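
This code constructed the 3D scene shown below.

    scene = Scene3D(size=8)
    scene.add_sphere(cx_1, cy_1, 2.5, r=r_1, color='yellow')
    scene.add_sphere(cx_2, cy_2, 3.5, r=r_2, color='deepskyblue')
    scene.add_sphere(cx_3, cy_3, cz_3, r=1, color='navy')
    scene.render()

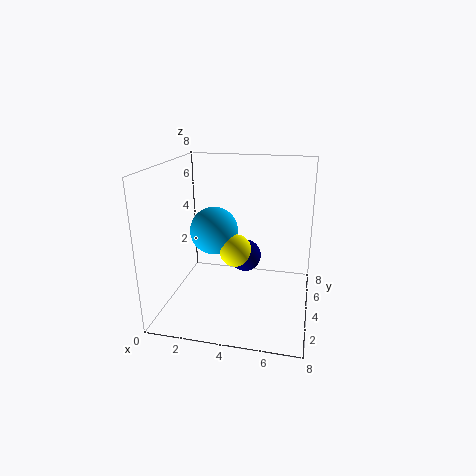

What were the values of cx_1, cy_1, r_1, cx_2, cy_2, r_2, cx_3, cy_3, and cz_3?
cx_1 = 3.5
cy_1 = 5.5
r_1 = 1
cx_2 = 2
cy_2 = 6
r_2 = 1.5
cx_3 = 4
cy_3 = 6
cz_3 = 2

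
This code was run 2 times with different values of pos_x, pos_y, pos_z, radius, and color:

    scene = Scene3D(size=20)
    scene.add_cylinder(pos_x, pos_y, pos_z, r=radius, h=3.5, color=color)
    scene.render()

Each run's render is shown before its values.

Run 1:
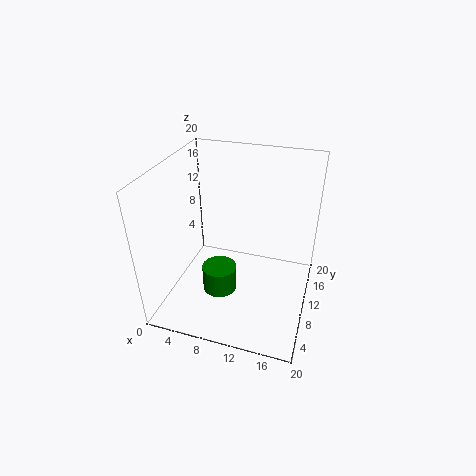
pos_x = 8.75
pos_y = 5.75
pos_z = 4.5
radius = 2.25
color = 'green'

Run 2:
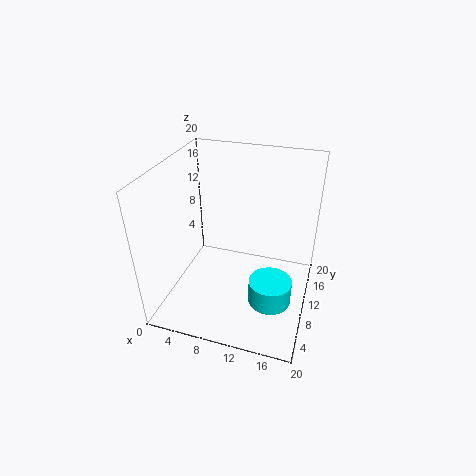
pos_x = 15.25
pos_y = 8.25
pos_z = 1.5
radius = 3
color = 'cyan'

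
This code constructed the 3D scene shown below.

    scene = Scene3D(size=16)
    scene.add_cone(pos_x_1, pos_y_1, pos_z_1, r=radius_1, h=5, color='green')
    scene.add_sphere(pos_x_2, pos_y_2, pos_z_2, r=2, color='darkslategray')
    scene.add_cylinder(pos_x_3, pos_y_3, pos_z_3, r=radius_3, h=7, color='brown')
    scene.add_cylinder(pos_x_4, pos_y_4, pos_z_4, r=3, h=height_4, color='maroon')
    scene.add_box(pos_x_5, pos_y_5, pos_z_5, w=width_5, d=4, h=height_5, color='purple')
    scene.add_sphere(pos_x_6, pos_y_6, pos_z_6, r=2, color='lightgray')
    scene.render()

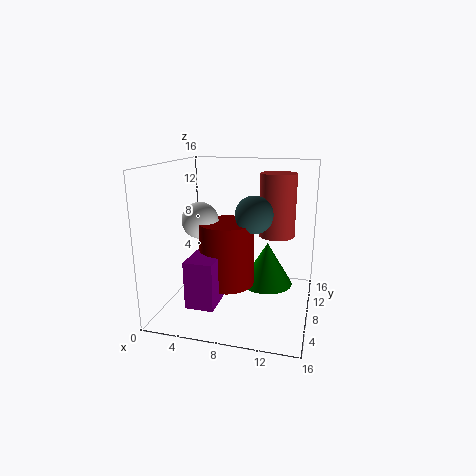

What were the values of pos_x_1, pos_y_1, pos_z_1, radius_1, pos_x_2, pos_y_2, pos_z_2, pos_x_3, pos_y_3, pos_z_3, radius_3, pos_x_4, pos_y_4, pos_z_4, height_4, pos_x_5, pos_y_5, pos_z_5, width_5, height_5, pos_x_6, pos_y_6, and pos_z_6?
pos_x_1 = 11; pos_y_1 = 10; pos_z_1 = 2; radius_1 = 3; pos_x_2 = 10; pos_y_2 = 7; pos_z_2 = 11; pos_x_3 = 12; pos_y_3 = 10; pos_z_3 = 8; radius_3 = 2; pos_x_4 = 7; pos_y_4 = 7; pos_z_4 = 3; height_4 = 7; pos_x_5 = 4; pos_y_5 = 2; pos_z_5 = 2; width_5 = 3; height_5 = 5; pos_x_6 = 4; pos_y_6 = 7; pos_z_6 = 10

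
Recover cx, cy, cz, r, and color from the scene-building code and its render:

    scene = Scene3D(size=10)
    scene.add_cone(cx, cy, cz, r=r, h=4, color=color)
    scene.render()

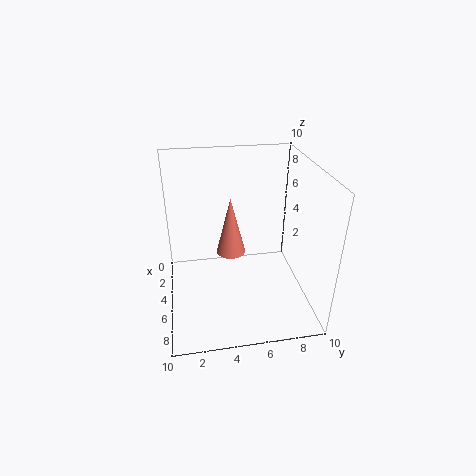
cx = 5, cy = 4.5, cz = 4, r = 1, color = 'salmon'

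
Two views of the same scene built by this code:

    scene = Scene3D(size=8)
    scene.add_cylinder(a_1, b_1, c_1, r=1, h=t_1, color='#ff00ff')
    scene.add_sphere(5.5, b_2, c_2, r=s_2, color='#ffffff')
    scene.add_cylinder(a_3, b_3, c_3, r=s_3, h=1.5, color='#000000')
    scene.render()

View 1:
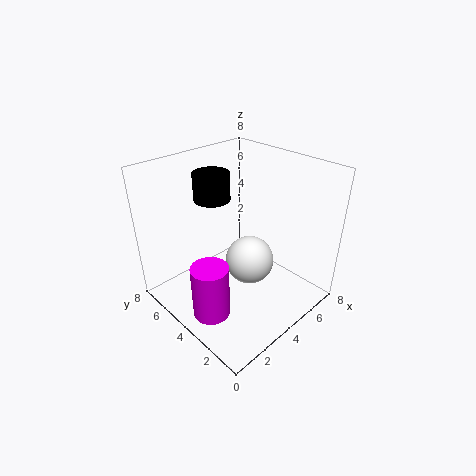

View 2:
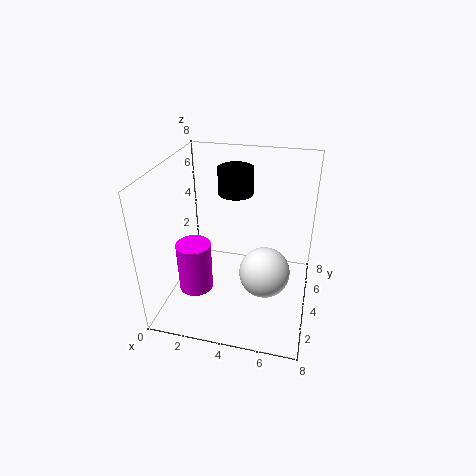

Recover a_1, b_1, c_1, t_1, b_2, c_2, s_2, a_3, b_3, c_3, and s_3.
a_1 = 1.5, b_1 = 3.5, c_1 = 0.5, t_1 = 3, b_2 = 4.5, c_2 = 1.5, s_2 = 1.5, a_3 = 3.5, b_3 = 5.5, c_3 = 6, s_3 = 1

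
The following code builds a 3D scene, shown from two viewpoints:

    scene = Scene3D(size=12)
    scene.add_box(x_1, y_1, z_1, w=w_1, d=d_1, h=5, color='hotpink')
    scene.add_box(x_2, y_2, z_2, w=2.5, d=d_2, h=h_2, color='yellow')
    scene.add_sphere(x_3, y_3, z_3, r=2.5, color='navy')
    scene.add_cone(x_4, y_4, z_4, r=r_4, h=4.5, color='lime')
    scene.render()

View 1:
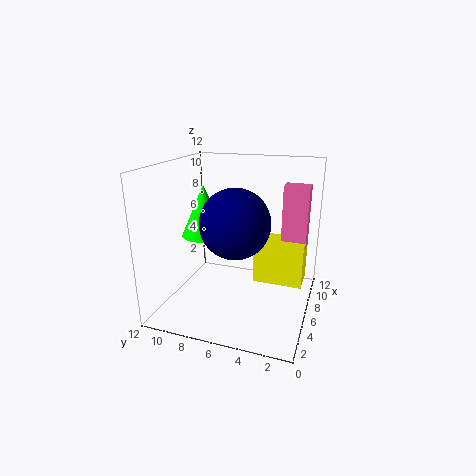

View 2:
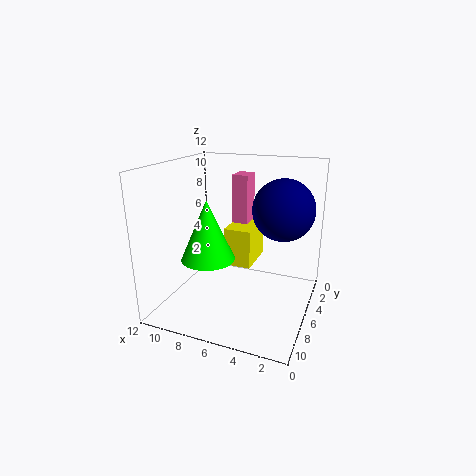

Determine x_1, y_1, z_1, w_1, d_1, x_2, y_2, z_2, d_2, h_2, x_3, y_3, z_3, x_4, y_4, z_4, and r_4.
x_1 = 6.5; y_1 = 0.5; z_1 = 5.5; w_1 = 1.5; d_1 = 2; x_2 = 5.5; y_2 = 0.5; z_2 = 2.5; d_2 = 4; h_2 = 3.5; x_3 = 2.5; y_3 = 5; z_3 = 8.5; x_4 = 7; y_4 = 9.5; z_4 = 5.5; r_4 = 2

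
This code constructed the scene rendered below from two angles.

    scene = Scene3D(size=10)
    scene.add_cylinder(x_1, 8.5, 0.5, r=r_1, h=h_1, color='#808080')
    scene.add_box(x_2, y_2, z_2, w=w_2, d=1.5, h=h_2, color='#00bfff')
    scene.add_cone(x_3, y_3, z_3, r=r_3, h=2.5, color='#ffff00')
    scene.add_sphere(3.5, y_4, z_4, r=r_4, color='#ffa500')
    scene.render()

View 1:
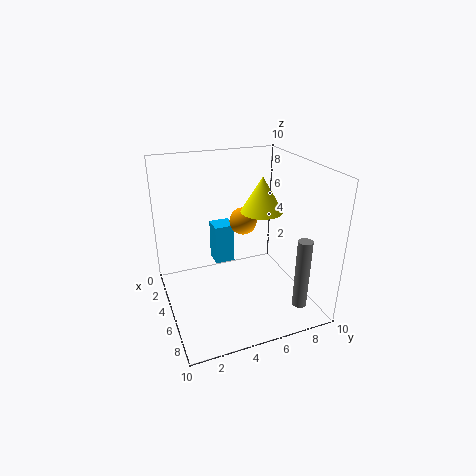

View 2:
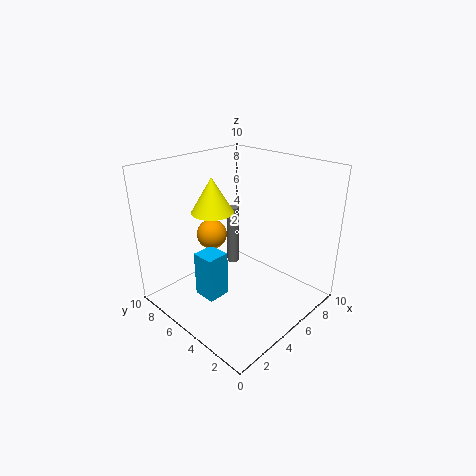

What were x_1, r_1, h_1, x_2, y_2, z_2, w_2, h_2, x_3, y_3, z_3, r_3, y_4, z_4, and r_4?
x_1 = 8, r_1 = 0.5, h_1 = 5, x_2 = 1.5, y_2 = 4, z_2 = 2, w_2 = 1.5, h_2 = 3, x_3 = 4.5, y_3 = 7, z_3 = 6.5, r_3 = 1.5, y_4 = 6, z_4 = 5.5, r_4 = 1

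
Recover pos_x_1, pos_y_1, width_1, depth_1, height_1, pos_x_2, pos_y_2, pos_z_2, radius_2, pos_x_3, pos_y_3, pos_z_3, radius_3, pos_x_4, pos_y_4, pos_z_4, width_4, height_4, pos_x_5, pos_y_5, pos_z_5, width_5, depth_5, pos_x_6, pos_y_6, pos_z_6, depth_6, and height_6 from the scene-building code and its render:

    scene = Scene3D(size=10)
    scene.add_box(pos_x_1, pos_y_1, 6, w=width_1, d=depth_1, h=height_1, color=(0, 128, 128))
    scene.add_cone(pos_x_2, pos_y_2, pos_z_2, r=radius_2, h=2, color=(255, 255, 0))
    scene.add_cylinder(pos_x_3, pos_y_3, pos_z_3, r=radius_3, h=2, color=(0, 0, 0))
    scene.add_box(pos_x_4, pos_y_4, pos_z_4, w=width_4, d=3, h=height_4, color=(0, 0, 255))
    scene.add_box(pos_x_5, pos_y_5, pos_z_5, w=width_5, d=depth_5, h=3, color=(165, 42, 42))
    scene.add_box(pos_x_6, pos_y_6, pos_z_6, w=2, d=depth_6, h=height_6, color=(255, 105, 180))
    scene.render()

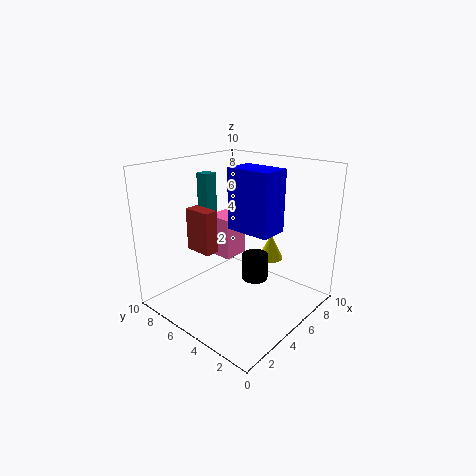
pos_x_1 = 5; pos_y_1 = 8; width_1 = 1; depth_1 = 1; height_1 = 3; pos_x_2 = 9; pos_y_2 = 5; pos_z_2 = 2; radius_2 = 1; pos_x_3 = 7; pos_y_3 = 5; pos_z_3 = 1; radius_3 = 1; pos_x_4 = 4; pos_y_4 = 2; pos_z_4 = 6; width_4 = 2; height_4 = 4; pos_x_5 = 3; pos_y_5 = 6; pos_z_5 = 4; width_5 = 1; depth_5 = 2; pos_x_6 = 5; pos_y_6 = 6; pos_z_6 = 3; depth_6 = 2; height_6 = 3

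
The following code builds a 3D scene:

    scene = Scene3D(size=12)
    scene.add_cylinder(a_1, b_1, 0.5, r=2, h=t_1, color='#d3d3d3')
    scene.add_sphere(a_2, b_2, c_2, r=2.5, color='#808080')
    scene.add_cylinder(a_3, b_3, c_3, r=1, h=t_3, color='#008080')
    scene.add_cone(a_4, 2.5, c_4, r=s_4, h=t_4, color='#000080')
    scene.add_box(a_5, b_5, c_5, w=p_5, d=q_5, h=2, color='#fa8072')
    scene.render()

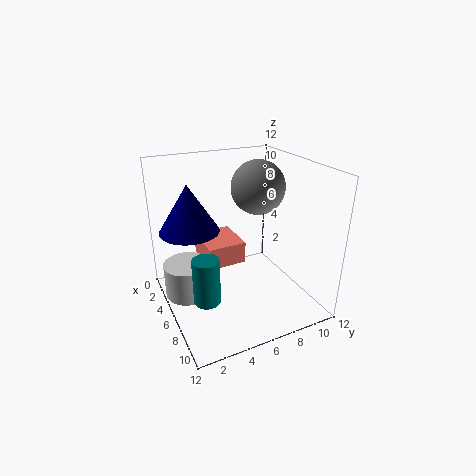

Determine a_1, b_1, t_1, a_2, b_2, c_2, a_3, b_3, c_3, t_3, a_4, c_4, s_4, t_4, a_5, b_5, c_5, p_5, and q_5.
a_1 = 4; b_1 = 2; t_1 = 3; a_2 = 3; b_2 = 9.5; c_2 = 9; a_3 = 9; b_3 = 2; c_3 = 3; t_3 = 3.5; a_4 = 4; c_4 = 6.5; s_4 = 2.5; t_4 = 4; a_5 = 0.5; b_5 = 4; c_5 = 2.5; p_5 = 4; q_5 = 3.5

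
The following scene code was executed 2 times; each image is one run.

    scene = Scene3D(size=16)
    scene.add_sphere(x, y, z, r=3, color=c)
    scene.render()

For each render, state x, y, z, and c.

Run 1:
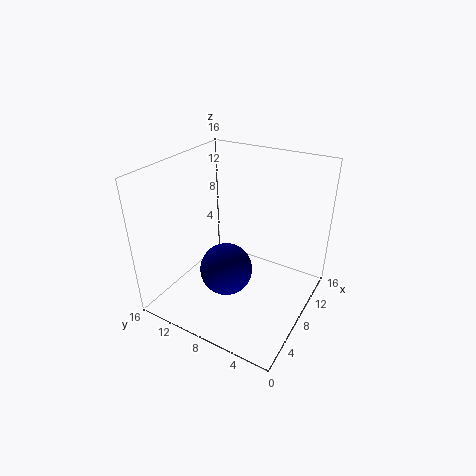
x = 7; y = 9; z = 4; c = 'navy'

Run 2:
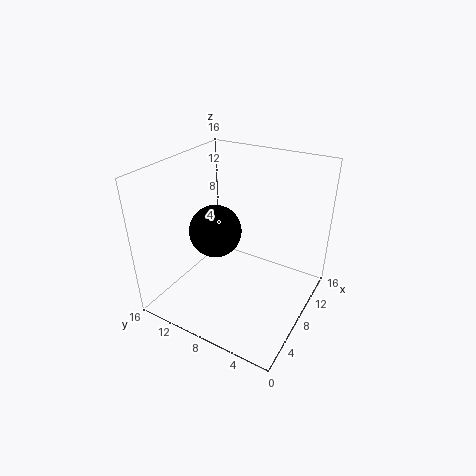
x = 8; y = 11; z = 8; c = 'black'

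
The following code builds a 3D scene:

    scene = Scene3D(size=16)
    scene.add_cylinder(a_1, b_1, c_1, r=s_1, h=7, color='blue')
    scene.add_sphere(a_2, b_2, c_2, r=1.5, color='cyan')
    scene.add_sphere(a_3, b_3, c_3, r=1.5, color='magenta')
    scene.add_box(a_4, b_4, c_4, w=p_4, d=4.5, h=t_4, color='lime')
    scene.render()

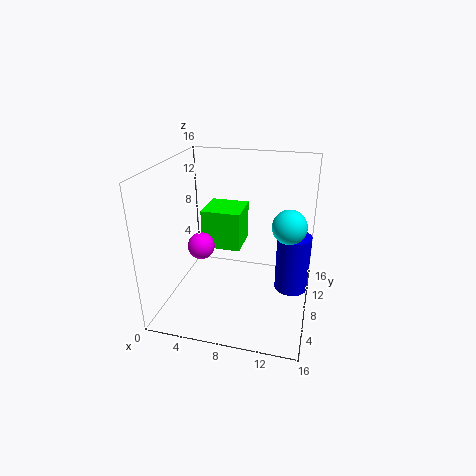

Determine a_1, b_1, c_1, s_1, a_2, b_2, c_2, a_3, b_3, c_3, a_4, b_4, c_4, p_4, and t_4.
a_1 = 14
b_1 = 11
c_1 = 0.5
s_1 = 2
a_2 = 14
b_2 = 2.5
c_2 = 12.5
a_3 = 4
b_3 = 7
c_3 = 7
a_4 = 3.5
b_4 = 8.5
c_4 = 6
p_4 = 4.5
t_4 = 4.5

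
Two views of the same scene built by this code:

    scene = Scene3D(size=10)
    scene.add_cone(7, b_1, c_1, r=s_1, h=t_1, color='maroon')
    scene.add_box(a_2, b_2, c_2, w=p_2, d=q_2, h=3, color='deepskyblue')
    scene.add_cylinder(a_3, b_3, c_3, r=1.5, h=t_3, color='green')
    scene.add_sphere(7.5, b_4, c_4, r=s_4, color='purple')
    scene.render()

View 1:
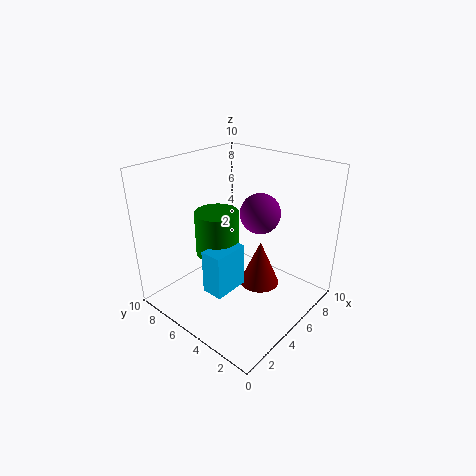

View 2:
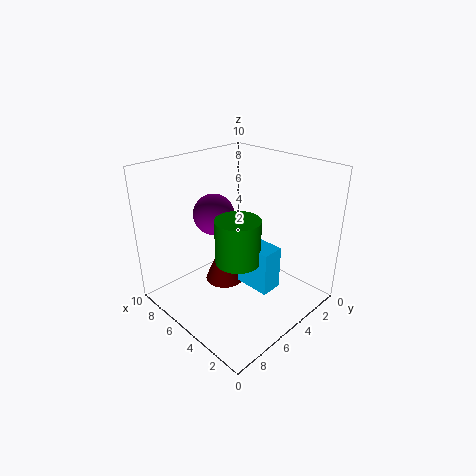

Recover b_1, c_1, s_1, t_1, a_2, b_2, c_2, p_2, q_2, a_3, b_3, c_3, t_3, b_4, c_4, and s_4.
b_1 = 4.5; c_1 = 0.5; s_1 = 1.5; t_1 = 3.5; a_2 = 2; b_2 = 4; c_2 = 2; p_2 = 2.5; q_2 = 1.5; a_3 = 4; b_3 = 6; c_3 = 4; t_3 = 3; b_4 = 5; c_4 = 6; s_4 = 1.5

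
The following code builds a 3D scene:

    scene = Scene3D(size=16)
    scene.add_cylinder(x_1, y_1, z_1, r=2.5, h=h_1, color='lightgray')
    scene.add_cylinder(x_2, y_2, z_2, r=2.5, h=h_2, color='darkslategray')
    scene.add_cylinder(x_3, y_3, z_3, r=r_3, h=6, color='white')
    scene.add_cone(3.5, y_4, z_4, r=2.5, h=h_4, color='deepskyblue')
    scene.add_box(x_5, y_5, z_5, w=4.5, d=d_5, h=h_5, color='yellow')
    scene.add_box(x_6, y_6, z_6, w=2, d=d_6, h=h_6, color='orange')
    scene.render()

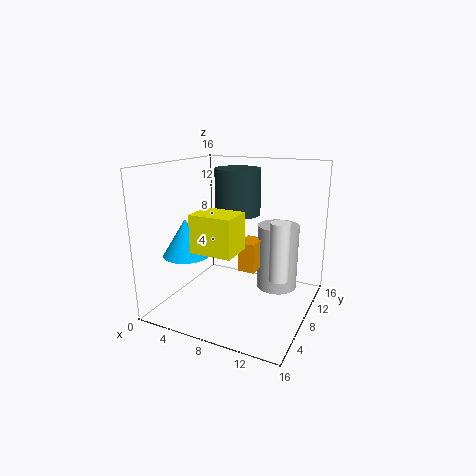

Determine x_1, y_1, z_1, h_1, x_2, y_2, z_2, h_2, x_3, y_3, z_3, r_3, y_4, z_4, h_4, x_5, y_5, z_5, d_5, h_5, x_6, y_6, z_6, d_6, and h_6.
x_1 = 11; y_1 = 13; z_1 = 0.5; h_1 = 8; x_2 = 7.5; y_2 = 9; z_2 = 10.5; h_2 = 5; x_3 = 13.5; y_3 = 6; z_3 = 5; r_3 = 1; y_4 = 4.5; z_4 = 6.5; h_4 = 4; x_5 = 5; y_5 = 3; z_5 = 7.5; d_5 = 3.5; h_5 = 4; x_6 = 7.5; y_6 = 9; z_6 = 3.5; d_6 = 3; h_6 = 3.5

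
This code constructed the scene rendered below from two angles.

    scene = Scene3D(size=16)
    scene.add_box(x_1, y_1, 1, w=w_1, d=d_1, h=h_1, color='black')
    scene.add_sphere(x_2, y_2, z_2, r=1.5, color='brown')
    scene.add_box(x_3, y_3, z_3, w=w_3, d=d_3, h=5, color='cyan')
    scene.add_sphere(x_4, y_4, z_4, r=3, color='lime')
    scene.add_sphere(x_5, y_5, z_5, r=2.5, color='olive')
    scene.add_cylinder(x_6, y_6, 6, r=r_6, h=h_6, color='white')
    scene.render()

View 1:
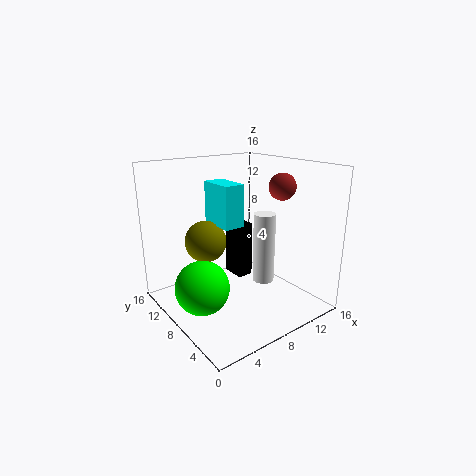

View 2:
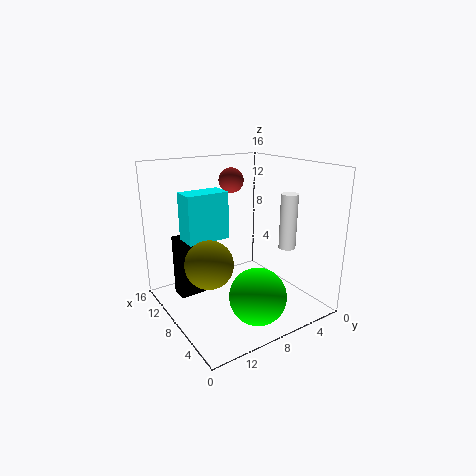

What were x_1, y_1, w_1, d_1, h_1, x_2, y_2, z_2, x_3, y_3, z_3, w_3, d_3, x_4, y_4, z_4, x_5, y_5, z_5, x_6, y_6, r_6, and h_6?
x_1 = 10.5
y_1 = 11
w_1 = 2
d_1 = 3
h_1 = 7
x_2 = 12.5
y_2 = 6
z_2 = 13.5
x_3 = 7.5
y_3 = 9.5
z_3 = 8.5
w_3 = 2.5
d_3 = 4.5
x_4 = 3.5
y_4 = 8.5
z_4 = 3
x_5 = 6.5
y_5 = 12.5
z_5 = 6.5
x_6 = 6.5
y_6 = 2
r_6 = 1
h_6 = 6.5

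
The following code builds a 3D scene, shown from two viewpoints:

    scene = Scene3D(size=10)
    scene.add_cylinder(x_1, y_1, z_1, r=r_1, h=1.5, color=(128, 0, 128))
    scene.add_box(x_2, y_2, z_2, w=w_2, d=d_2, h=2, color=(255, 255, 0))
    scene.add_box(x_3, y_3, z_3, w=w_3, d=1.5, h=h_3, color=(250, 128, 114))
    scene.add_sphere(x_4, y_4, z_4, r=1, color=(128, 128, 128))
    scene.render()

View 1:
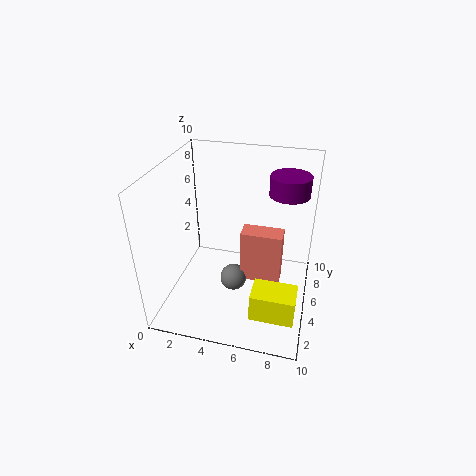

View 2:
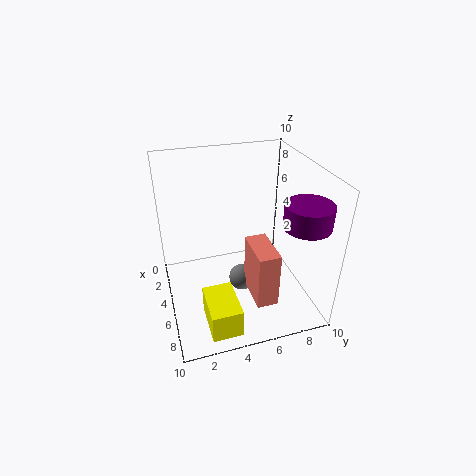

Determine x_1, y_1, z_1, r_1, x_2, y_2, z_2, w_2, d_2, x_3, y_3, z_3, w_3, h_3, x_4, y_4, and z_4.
x_1 = 8
y_1 = 8.5
z_1 = 7
r_1 = 1.5
x_2 = 6.5
y_2 = 2
z_2 = 0.5
w_2 = 3
d_2 = 2
x_3 = 5
y_3 = 5.5
z_3 = 1
w_3 = 3
h_3 = 4
x_4 = 4.5
y_4 = 5.5
z_4 = 1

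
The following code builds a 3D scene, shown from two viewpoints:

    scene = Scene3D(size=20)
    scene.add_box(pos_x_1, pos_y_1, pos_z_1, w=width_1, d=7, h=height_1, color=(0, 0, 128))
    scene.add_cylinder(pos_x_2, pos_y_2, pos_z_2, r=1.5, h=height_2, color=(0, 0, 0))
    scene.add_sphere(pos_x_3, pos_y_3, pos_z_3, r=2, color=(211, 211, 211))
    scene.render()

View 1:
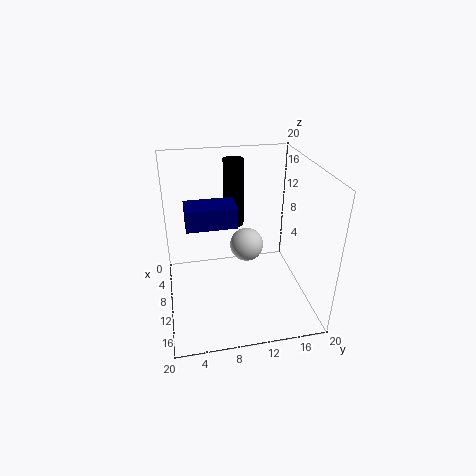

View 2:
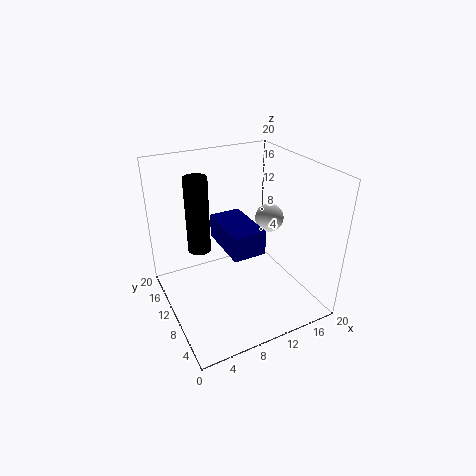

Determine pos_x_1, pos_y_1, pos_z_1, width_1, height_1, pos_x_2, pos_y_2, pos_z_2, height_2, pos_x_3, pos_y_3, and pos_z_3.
pos_x_1 = 6
pos_y_1 = 3
pos_z_1 = 11.5
width_1 = 4
height_1 = 3
pos_x_2 = 4.5
pos_y_2 = 10.5
pos_z_2 = 9.5
height_2 = 10
pos_x_3 = 15
pos_y_3 = 10
pos_z_3 = 12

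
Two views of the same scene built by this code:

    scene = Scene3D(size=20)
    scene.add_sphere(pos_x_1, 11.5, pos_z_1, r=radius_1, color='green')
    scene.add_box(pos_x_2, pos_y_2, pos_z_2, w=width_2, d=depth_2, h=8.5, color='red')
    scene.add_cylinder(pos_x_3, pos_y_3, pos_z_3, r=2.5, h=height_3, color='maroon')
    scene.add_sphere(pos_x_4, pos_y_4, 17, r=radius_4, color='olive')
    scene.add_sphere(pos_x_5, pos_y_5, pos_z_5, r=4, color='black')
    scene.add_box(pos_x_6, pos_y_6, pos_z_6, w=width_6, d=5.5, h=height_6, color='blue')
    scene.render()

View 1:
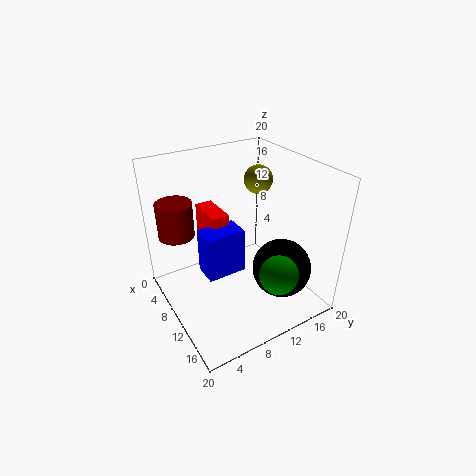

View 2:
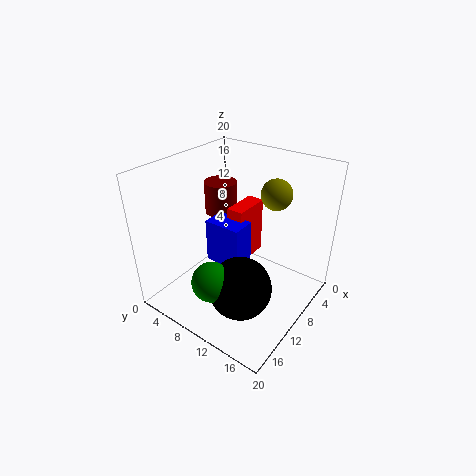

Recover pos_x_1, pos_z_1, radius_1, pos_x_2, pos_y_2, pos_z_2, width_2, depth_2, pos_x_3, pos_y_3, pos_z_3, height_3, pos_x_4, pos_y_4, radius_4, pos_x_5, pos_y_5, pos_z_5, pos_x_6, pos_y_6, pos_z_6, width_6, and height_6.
pos_x_1 = 17.5
pos_z_1 = 8
radius_1 = 2.5
pos_x_2 = 3
pos_y_2 = 7
pos_z_2 = 4.5
width_2 = 5.5
depth_2 = 2.5
pos_x_3 = 5
pos_y_3 = 3
pos_z_3 = 10
height_3 = 5
pos_x_4 = 8
pos_y_4 = 14.5
radius_4 = 2
pos_x_5 = 15
pos_y_5 = 14
pos_z_5 = 6.5
pos_x_6 = 7.5
pos_y_6 = 5
pos_z_6 = 5
width_6 = 3.5
height_6 = 6.5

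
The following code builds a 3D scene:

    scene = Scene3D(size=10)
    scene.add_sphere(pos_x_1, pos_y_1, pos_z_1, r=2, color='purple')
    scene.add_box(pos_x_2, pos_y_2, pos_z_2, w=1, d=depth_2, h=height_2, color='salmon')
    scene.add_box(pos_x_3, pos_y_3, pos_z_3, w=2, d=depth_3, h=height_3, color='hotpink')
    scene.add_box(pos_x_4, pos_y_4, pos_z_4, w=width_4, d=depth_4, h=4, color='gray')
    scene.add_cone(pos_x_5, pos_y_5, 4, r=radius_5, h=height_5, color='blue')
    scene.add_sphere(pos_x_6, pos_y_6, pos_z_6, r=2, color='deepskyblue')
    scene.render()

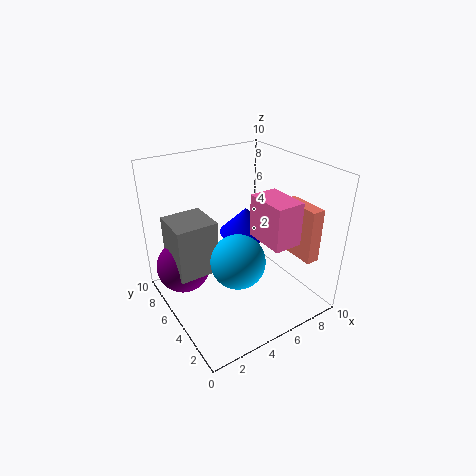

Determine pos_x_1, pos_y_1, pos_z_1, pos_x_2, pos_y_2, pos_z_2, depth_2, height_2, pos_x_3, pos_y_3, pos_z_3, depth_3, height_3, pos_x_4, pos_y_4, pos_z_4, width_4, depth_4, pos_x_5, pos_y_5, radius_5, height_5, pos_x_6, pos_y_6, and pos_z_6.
pos_x_1 = 2
pos_y_1 = 8
pos_z_1 = 2
pos_x_2 = 9
pos_y_2 = 2
pos_z_2 = 3
depth_2 = 3
height_2 = 4
pos_x_3 = 6
pos_y_3 = 2
pos_z_3 = 5
depth_3 = 3
height_3 = 3
pos_x_4 = 1
pos_y_4 = 6
pos_z_4 = 2
width_4 = 3
depth_4 = 3
pos_x_5 = 7
pos_y_5 = 7
radius_5 = 2
height_5 = 2
pos_x_6 = 5
pos_y_6 = 5
pos_z_6 = 3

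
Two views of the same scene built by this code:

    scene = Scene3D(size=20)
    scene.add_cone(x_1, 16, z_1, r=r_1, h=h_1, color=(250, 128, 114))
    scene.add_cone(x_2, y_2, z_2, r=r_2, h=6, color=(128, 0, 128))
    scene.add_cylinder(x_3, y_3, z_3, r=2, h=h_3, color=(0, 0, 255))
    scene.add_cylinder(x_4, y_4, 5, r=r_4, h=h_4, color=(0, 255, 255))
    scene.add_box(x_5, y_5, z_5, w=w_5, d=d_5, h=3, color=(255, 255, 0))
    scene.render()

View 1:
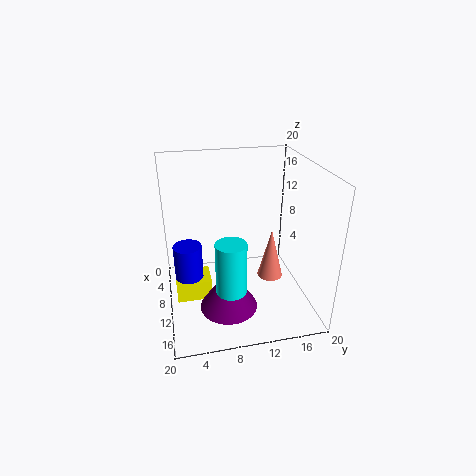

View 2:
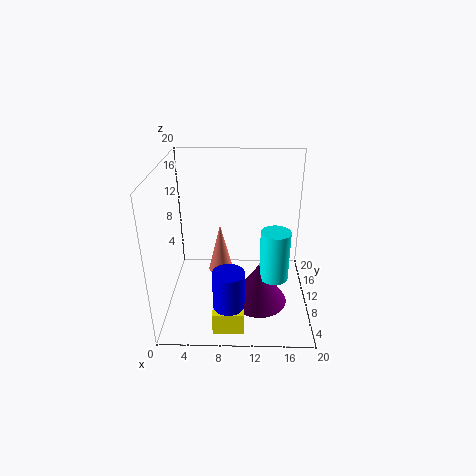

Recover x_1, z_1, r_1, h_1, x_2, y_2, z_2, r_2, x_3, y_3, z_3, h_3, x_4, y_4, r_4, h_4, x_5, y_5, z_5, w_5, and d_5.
x_1 = 7, z_1 = 1, r_1 = 2, h_1 = 8, x_2 = 13, y_2 = 8, z_2 = 1, r_2 = 4, x_3 = 9, y_3 = 3, z_3 = 1, h_3 = 8, x_4 = 15, y_4 = 8, r_4 = 2, h_4 = 7, x_5 = 7, y_5 = 1, z_5 = 1, w_5 = 4, d_5 = 5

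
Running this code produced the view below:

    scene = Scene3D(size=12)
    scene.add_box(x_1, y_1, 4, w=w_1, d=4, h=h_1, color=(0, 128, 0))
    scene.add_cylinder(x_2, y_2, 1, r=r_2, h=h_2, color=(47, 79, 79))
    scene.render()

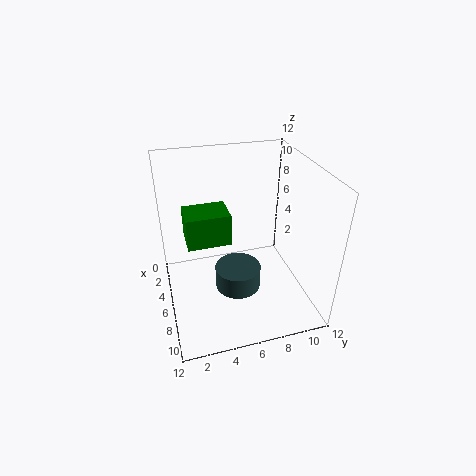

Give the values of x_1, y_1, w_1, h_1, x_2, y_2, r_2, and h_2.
x_1 = 1
y_1 = 2
w_1 = 3
h_1 = 3
x_2 = 6
y_2 = 6
r_2 = 2
h_2 = 2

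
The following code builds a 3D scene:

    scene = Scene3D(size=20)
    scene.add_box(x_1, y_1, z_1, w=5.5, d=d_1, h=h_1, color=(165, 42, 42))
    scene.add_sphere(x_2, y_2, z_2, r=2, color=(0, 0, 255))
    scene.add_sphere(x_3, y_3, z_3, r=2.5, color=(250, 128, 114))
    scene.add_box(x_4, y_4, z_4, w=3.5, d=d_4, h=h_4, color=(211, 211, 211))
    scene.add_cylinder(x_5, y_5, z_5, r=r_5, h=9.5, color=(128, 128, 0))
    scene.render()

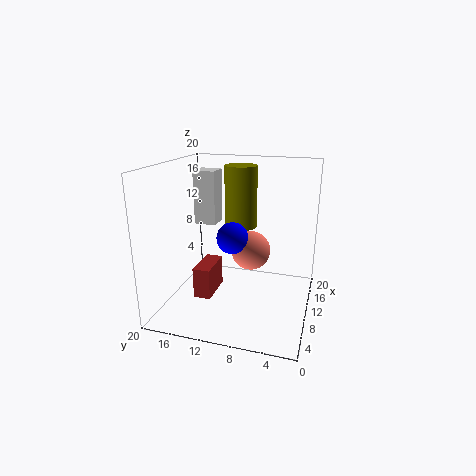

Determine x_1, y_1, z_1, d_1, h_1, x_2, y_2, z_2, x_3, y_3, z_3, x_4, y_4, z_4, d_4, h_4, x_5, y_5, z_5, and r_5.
x_1 = 7.5
y_1 = 13.5
z_1 = 1
d_1 = 2.5
h_1 = 4.5
x_2 = 6
y_2 = 9.5
z_2 = 11.5
x_3 = 7.5
y_3 = 7.5
z_3 = 9.5
x_4 = 15.5
y_4 = 15.5
z_4 = 9.5
d_4 = 3.5
h_4 = 8.5
x_5 = 16.5
y_5 = 11.5
z_5 = 9.5
r_5 = 2.5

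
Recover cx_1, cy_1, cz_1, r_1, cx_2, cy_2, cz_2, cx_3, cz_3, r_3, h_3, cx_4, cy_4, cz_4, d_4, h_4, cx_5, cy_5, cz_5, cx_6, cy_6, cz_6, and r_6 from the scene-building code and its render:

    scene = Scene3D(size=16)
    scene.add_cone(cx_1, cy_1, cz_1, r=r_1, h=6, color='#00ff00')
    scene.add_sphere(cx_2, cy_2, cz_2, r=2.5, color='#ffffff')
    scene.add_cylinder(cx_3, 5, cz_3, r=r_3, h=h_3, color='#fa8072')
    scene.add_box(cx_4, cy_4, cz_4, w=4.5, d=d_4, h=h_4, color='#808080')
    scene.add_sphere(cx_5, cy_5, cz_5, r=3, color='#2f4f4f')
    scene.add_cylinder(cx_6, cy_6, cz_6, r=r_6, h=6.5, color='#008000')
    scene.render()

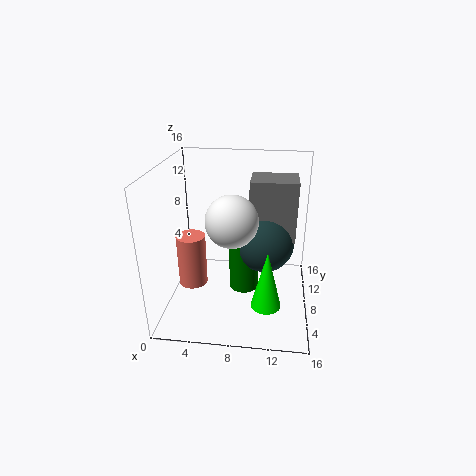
cx_1 = 11.5
cy_1 = 2.5
cz_1 = 3.5
r_1 = 1.5
cx_2 = 8
cy_2 = 3.5
cz_2 = 12
cx_3 = 3.5
cz_3 = 4
r_3 = 1.5
h_3 = 5.5
cx_4 = 9.5
cy_4 = 4.5
cz_4 = 9.5
d_4 = 3.5
h_4 = 6
cx_5 = 11
cy_5 = 5.5
cz_5 = 9
cx_6 = 9
cy_6 = 5
cz_6 = 4
r_6 = 1.5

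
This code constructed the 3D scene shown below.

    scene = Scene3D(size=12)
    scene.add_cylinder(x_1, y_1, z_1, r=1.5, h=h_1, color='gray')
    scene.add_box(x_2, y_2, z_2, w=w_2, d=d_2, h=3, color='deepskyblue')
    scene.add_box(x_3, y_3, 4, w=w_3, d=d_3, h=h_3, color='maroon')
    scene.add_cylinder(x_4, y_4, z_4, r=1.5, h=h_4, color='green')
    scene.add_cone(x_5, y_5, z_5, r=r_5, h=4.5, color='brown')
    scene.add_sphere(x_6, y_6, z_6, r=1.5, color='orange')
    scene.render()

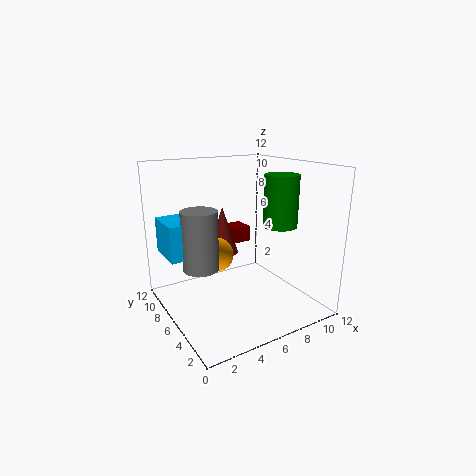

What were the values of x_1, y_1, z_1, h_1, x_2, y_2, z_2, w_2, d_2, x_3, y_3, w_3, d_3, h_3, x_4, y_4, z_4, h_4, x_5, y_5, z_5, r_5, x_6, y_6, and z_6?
x_1 = 3
y_1 = 7
z_1 = 3.5
h_1 = 5
x_2 = 0.5
y_2 = 7
z_2 = 4.5
w_2 = 2.5
d_2 = 3.5
x_3 = 7.5
y_3 = 9.5
w_3 = 2
d_3 = 2
h_3 = 1.5
x_4 = 10
y_4 = 5.5
z_4 = 6.5
h_4 = 4.5
x_5 = 7
y_5 = 10.5
z_5 = 3
r_5 = 1.5
x_6 = 5
y_6 = 8
z_6 = 4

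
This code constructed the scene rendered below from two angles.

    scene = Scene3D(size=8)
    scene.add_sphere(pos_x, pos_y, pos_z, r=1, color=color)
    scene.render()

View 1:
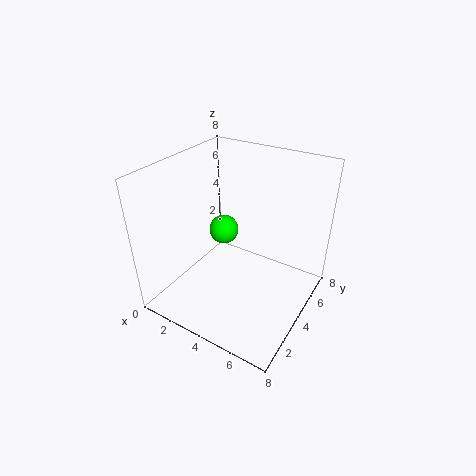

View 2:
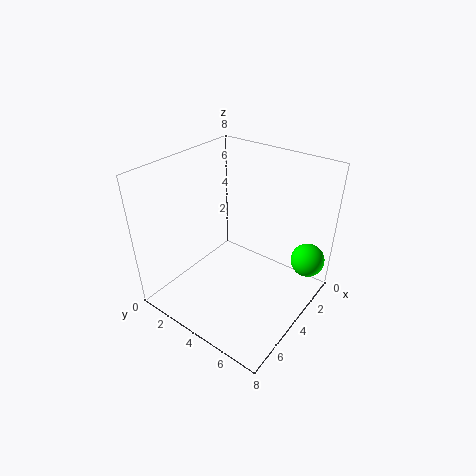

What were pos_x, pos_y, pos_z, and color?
pos_x = 1, pos_y = 7, pos_z = 2, color = 'lime'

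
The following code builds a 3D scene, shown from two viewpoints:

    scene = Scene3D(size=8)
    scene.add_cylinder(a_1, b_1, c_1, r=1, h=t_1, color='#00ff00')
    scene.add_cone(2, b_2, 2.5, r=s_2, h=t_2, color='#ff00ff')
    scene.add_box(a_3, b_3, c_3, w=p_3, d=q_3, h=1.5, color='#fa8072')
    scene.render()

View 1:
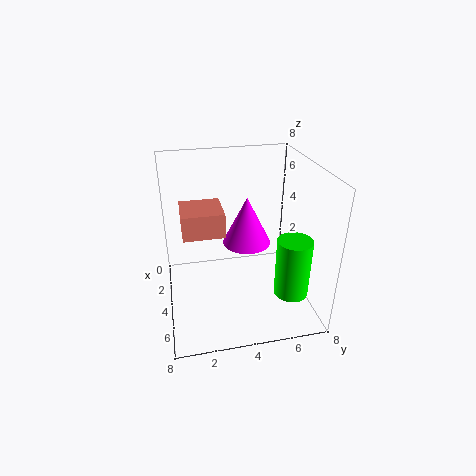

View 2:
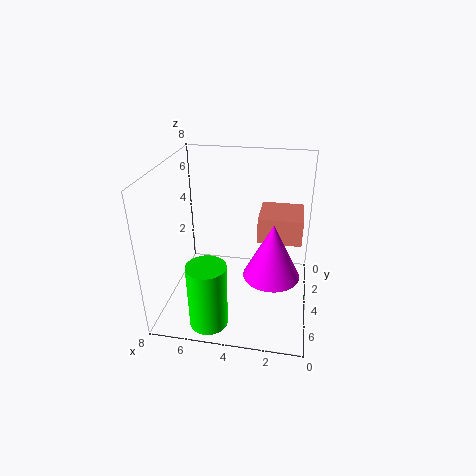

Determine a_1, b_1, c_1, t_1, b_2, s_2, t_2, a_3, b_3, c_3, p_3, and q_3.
a_1 = 5, b_1 = 7, c_1 = 0.5, t_1 = 3.5, b_2 = 5, s_2 = 1.5, t_2 = 3, a_3 = 0.5, b_3 = 1, c_3 = 3.5, p_3 = 2.5, q_3 = 2.5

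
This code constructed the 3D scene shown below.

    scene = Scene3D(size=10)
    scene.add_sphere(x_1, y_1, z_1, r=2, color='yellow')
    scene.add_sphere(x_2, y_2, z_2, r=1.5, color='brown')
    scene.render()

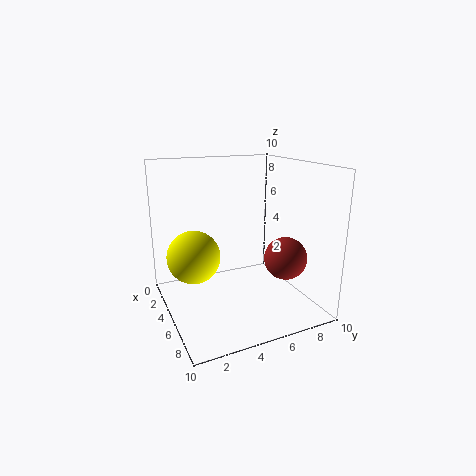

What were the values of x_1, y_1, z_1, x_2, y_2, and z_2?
x_1 = 2.5; y_1 = 2.5; z_1 = 3; x_2 = 6.5; y_2 = 8; z_2 = 3.5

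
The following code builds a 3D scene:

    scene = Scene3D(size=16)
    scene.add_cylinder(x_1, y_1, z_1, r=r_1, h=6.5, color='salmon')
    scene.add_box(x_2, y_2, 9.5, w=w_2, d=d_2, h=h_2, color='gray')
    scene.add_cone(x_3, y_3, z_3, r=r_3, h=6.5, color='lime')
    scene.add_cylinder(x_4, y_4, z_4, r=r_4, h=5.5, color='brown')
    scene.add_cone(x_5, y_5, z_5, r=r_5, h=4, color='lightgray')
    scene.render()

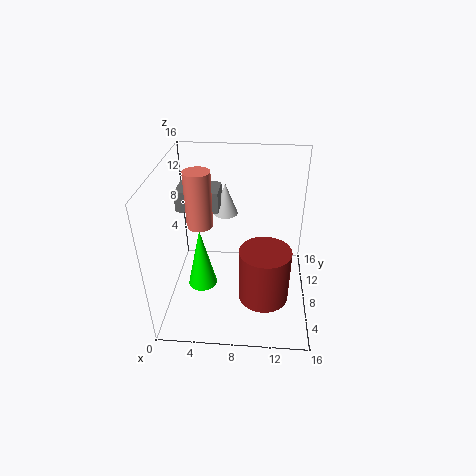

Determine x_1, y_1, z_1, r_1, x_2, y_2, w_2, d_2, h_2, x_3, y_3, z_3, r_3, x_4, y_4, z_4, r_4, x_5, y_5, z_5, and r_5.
x_1 = 3.5; y_1 = 9.5; z_1 = 8.5; r_1 = 1.5; x_2 = 0.5; y_2 = 10.5; w_2 = 5; d_2 = 3.5; h_2 = 2.5; x_3 = 4.5; y_3 = 4.5; z_3 = 4.5; r_3 = 1.5; x_4 = 11; y_4 = 3; z_4 = 4.5; r_4 = 2.5; x_5 = 6; y_5 = 13.5; z_5 = 8; r_5 = 1.5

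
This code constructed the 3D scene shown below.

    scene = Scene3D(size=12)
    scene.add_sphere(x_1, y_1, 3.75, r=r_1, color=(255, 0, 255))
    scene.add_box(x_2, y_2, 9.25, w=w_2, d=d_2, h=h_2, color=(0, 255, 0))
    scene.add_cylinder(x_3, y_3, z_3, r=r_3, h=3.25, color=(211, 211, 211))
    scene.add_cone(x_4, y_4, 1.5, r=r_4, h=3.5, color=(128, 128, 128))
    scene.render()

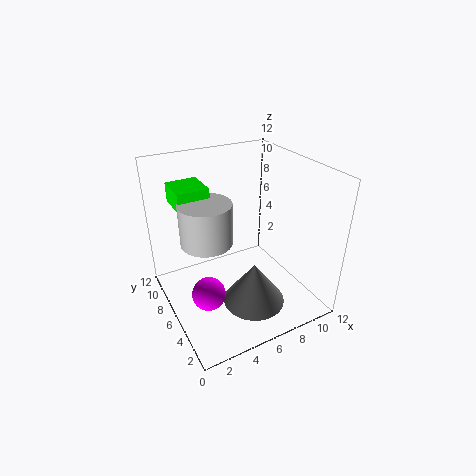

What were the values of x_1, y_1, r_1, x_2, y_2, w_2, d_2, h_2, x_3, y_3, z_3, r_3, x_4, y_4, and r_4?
x_1 = 2; y_1 = 3.25; r_1 = 1.25; x_2 = 1.25; y_2 = 6.25; w_2 = 2.5; d_2 = 2.75; h_2 = 1.5; x_3 = 3; y_3 = 5.5; z_3 = 6.75; r_3 = 2; x_4 = 6; y_4 = 3.25; r_4 = 2.5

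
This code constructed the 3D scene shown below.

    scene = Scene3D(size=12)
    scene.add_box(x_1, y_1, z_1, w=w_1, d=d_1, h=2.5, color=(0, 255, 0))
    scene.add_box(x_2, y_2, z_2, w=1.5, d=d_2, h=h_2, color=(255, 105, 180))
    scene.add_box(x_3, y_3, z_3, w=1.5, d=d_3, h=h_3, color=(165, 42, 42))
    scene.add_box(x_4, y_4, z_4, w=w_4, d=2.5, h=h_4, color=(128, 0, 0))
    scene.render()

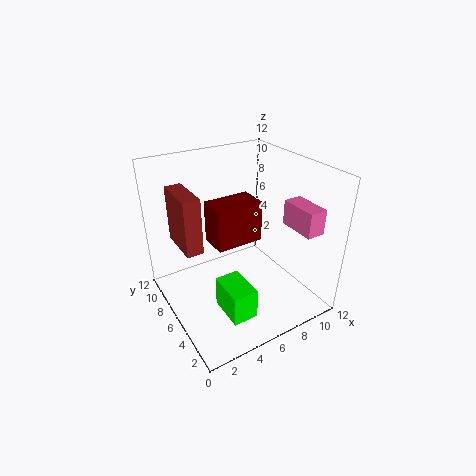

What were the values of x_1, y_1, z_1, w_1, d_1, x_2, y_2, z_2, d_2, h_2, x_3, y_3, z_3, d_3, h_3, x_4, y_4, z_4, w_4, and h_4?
x_1 = 3
y_1 = 1.5
z_1 = 1.5
w_1 = 2
d_1 = 3
x_2 = 9
y_2 = 1
z_2 = 7.5
d_2 = 3
h_2 = 2
x_3 = 2
y_3 = 7.5
z_3 = 4.5
d_3 = 4
h_3 = 5
x_4 = 4
y_4 = 5.5
z_4 = 5.5
w_4 = 4
h_4 = 3.5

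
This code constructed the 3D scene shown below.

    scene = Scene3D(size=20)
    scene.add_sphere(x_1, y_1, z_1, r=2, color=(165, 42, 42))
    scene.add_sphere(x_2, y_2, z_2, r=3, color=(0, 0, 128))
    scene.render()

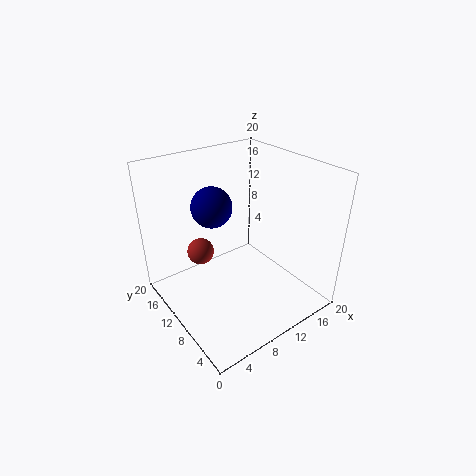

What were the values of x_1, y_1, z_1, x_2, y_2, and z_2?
x_1 = 7
y_1 = 15.5
z_1 = 6
x_2 = 9
y_2 = 15
z_2 = 13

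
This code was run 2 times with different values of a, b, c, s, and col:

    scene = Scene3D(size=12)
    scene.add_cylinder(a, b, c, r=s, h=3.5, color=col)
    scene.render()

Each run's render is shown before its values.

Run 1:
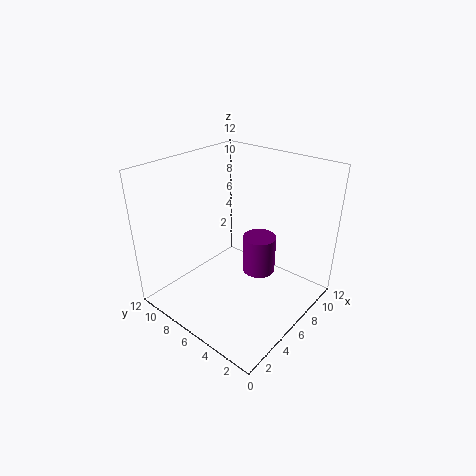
a = 8.75; b = 5.75; c = 1.5; s = 1.5; col = 'purple'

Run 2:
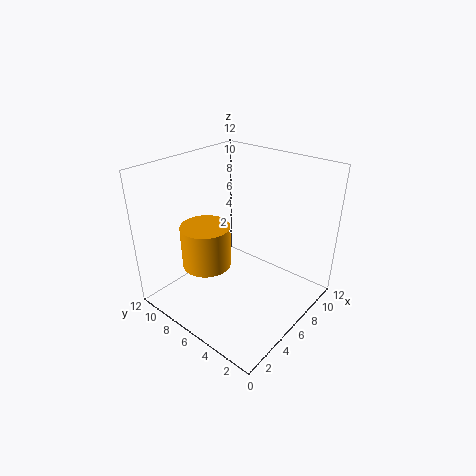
a = 3.75; b = 7.5; c = 4; s = 2; col = 'orange'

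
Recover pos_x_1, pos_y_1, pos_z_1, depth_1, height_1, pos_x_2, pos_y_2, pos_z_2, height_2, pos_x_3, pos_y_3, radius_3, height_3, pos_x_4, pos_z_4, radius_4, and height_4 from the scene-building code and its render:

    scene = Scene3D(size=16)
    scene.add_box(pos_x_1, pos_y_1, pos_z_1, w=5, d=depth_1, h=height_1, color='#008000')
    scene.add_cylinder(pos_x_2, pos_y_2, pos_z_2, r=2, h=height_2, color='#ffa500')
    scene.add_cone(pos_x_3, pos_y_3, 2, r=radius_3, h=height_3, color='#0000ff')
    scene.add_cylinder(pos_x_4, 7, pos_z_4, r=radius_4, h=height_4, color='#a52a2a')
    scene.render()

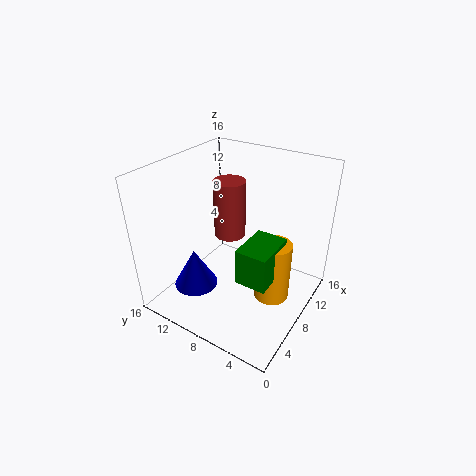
pos_x_1 = 5; pos_y_1 = 3; pos_z_1 = 4.5; depth_1 = 3.5; height_1 = 4; pos_x_2 = 9; pos_y_2 = 4; pos_z_2 = 1; height_2 = 7; pos_x_3 = 5; pos_y_3 = 12; radius_3 = 2.5; height_3 = 4.5; pos_x_4 = 5; pos_z_4 = 10.5; radius_4 = 1.5; height_4 = 5.5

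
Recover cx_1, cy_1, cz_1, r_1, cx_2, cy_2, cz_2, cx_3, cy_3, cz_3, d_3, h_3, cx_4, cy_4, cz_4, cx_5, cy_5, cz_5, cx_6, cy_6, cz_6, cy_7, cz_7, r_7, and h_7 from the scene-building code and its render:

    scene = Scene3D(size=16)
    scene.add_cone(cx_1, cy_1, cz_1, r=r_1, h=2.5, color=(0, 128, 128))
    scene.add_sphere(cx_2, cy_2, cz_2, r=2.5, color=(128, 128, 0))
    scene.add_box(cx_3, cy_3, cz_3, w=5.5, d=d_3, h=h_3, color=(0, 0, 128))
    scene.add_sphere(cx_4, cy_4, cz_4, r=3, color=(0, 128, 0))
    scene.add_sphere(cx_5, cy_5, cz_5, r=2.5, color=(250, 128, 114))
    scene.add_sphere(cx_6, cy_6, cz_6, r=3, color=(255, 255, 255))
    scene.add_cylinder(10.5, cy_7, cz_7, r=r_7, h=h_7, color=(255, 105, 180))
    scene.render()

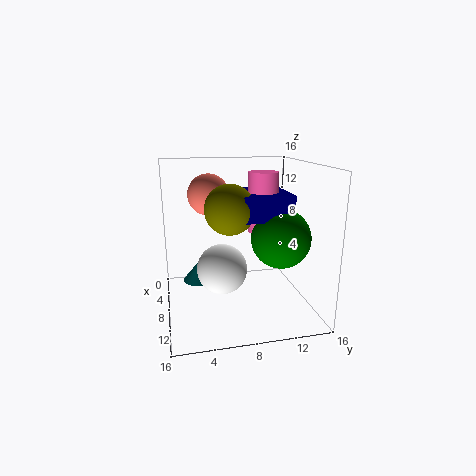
cx_1 = 3; cy_1 = 4; cz_1 = 1; r_1 = 2; cx_2 = 11; cy_2 = 6.5; cz_2 = 12; cx_3 = 7.5; cy_3 = 7.5; cz_3 = 11; d_3 = 5; h_3 = 2.5; cx_4 = 12; cy_4 = 11.5; cz_4 = 9; cx_5 = 3; cy_5 = 5.5; cz_5 = 12; cx_6 = 6; cy_6 = 6.5; cz_6 = 3.5; cy_7 = 10; cz_7 = 9.5; r_7 = 1.5; h_7 = 6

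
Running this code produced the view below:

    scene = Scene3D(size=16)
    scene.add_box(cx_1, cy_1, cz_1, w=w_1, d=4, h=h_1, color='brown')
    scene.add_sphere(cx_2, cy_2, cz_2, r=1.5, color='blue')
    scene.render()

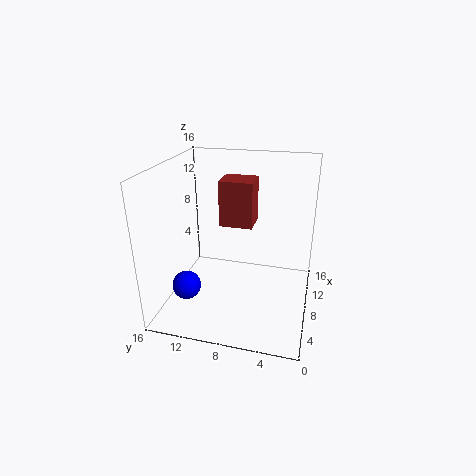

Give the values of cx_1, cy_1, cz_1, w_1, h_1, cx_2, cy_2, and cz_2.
cx_1 = 10.5; cy_1 = 7; cz_1 = 8; w_1 = 3.5; h_1 = 5.5; cx_2 = 3.5; cy_2 = 12.5; cz_2 = 4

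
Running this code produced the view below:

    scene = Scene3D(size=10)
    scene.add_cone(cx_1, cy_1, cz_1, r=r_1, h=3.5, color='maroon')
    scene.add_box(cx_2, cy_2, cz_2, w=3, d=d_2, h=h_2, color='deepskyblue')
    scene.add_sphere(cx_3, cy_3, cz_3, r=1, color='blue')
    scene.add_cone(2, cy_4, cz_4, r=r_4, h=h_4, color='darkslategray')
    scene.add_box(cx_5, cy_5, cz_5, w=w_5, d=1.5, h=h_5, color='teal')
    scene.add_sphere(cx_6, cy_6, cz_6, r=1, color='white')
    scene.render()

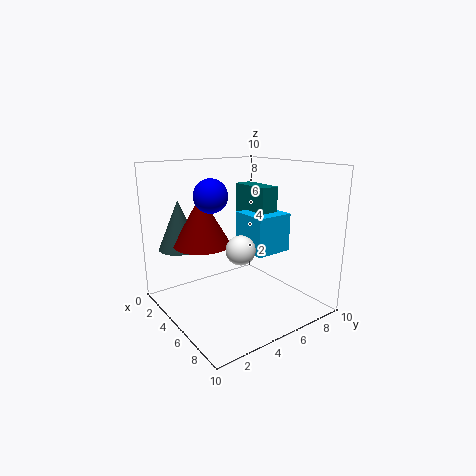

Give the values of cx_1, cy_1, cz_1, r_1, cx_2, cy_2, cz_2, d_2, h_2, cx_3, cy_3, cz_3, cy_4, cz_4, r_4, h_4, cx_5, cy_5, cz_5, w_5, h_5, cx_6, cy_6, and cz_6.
cx_1 = 3.5, cy_1 = 3, cz_1 = 4.5, r_1 = 2, cx_2 = 2, cy_2 = 7, cz_2 = 3, d_2 = 3, h_2 = 3, cx_3 = 6.5, cy_3 = 2, cz_3 = 8.5, cy_4 = 2, cz_4 = 4, r_4 = 1.5, h_4 = 3.5, cx_5 = 0.5, cy_5 = 8, cz_5 = 4, w_5 = 3.5, h_5 = 4, cx_6 = 6, cy_6 = 4.5, cz_6 = 4.5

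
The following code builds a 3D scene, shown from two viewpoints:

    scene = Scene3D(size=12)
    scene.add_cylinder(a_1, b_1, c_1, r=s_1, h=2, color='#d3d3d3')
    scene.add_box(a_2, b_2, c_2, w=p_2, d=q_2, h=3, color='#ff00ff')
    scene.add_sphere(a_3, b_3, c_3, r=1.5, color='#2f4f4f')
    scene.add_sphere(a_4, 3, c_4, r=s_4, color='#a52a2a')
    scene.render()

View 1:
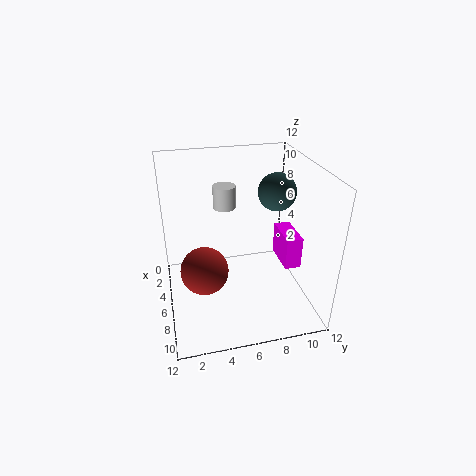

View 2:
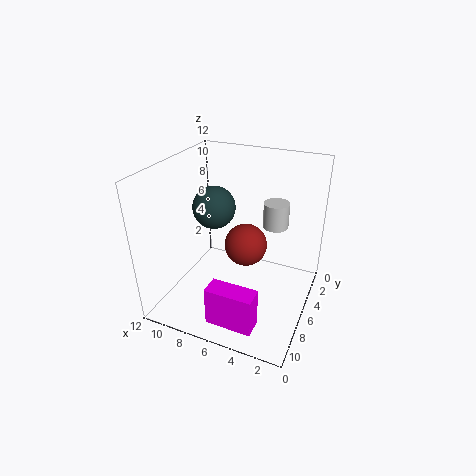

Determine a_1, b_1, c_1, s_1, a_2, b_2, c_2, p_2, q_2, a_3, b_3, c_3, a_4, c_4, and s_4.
a_1 = 3, b_1 = 5.5, c_1 = 7.5, s_1 = 1, a_2 = 2.5, b_2 = 10.5, c_2 = 2, p_2 = 3.5, q_2 = 1.5, a_3 = 6.5, b_3 = 9, c_3 = 10, a_4 = 6.5, c_4 = 3.5, s_4 = 2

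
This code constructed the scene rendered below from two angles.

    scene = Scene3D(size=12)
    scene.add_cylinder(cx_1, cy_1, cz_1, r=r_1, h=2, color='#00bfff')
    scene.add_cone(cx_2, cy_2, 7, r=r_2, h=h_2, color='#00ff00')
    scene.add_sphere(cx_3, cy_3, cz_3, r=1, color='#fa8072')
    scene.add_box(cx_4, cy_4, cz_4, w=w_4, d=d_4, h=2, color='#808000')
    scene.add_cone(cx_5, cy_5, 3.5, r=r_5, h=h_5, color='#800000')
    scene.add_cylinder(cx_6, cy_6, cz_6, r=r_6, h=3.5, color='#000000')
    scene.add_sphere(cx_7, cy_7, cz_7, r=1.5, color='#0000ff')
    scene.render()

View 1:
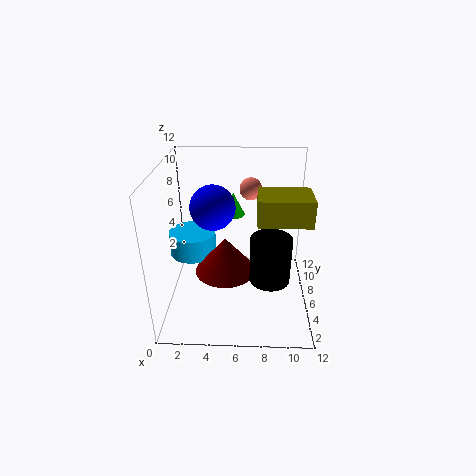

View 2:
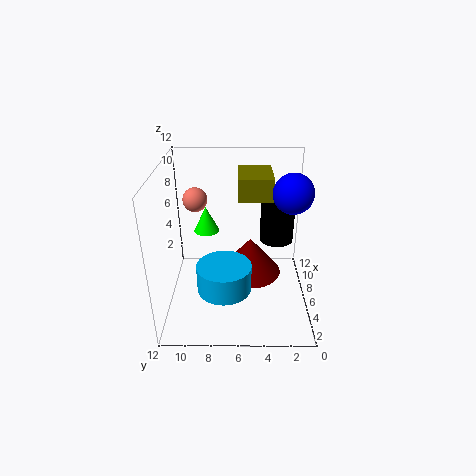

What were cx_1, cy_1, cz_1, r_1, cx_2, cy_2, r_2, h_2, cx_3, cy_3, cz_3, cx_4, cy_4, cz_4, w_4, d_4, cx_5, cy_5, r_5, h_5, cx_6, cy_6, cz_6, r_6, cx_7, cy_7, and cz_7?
cx_1 = 2
cy_1 = 7
cz_1 = 4
r_1 = 2
cx_2 = 5.5
cy_2 = 8.5
r_2 = 1
h_2 = 2
cx_3 = 7
cy_3 = 9.5
cz_3 = 9
cx_4 = 7.5
cy_4 = 3
cz_4 = 8.5
w_4 = 4
d_4 = 3
cx_5 = 5
cy_5 = 5
r_5 = 2.5
h_5 = 3
cx_6 = 8.5
cy_6 = 2.5
cz_6 = 4.5
r_6 = 1.5
cx_7 = 4.5
cy_7 = 2
cz_7 = 10.5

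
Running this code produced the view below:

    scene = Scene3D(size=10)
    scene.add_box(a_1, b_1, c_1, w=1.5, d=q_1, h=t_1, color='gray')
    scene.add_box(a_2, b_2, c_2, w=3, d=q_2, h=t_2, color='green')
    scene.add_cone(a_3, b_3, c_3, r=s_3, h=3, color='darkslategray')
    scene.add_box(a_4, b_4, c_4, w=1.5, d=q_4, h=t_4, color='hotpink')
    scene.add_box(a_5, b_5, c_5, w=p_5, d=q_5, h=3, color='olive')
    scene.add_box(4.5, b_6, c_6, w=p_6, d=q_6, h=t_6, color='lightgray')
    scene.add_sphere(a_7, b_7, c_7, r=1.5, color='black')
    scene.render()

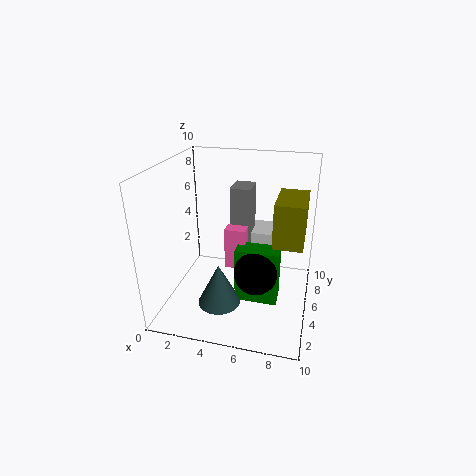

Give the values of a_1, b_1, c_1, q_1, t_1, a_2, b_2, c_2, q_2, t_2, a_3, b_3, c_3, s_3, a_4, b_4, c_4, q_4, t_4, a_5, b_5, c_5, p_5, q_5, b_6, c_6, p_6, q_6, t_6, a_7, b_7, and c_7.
a_1 = 4; b_1 = 6.5; c_1 = 3.5; q_1 = 2; t_1 = 4.5; a_2 = 5; b_2 = 4; c_2 = 0.5; q_2 = 1.5; t_2 = 4; a_3 = 4; b_3 = 3.5; c_3 = 0.5; s_3 = 1.5; a_4 = 4; b_4 = 5; c_4 = 2.5; q_4 = 1; t_4 = 3; a_5 = 7.5; b_5 = 4; c_5 = 5; p_5 = 2; q_5 = 3.5; b_6 = 7; c_6 = 2.5; p_6 = 2.5; q_6 = 2.5; t_6 = 2; a_7 = 6.5; b_7 = 4; c_7 = 3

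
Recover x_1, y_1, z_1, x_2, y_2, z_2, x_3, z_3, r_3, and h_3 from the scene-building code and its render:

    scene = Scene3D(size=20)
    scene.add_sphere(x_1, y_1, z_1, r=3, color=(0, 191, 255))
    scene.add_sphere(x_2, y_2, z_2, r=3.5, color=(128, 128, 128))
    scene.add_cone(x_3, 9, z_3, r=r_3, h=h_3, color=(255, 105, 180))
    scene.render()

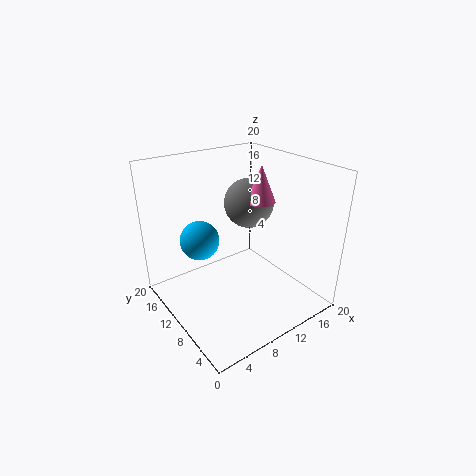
x_1 = 7.5, y_1 = 16.5, z_1 = 7.5, x_2 = 13, y_2 = 11.5, z_2 = 14, x_3 = 13, z_3 = 15, r_3 = 2, h_3 = 5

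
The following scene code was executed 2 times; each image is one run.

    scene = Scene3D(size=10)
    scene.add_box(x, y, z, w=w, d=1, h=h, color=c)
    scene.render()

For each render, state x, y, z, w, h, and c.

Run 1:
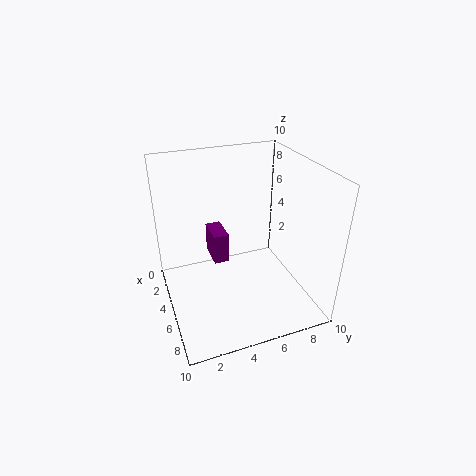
x = 4
y = 3
z = 4
w = 2
h = 2
c = 'purple'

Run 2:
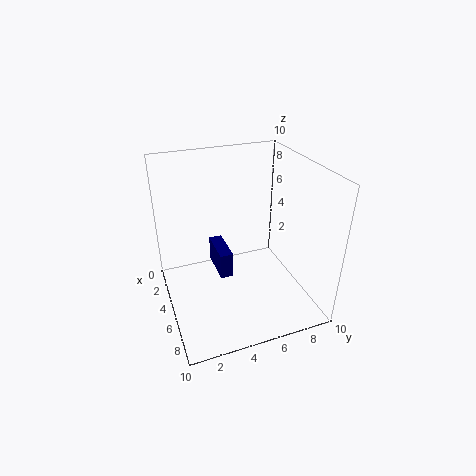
x = 1
y = 4
z = 1
w = 3
h = 2
c = 'navy'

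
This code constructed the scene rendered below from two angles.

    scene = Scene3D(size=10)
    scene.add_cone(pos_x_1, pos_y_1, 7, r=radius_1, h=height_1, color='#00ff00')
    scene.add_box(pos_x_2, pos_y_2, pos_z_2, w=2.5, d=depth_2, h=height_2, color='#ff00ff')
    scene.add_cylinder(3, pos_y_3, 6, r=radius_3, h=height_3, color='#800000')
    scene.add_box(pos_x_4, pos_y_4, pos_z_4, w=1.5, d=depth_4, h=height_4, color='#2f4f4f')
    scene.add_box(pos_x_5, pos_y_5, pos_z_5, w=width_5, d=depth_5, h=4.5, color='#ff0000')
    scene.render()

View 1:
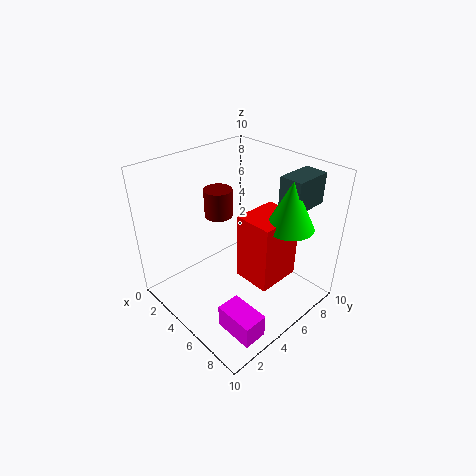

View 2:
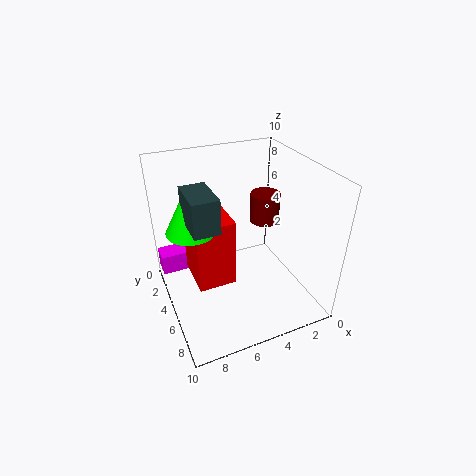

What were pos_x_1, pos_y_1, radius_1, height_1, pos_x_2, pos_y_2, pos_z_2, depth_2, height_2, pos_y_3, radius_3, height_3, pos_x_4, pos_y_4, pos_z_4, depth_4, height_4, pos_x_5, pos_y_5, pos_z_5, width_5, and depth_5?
pos_x_1 = 8.5, pos_y_1 = 6, radius_1 = 1.5, height_1 = 3, pos_x_2 = 7.5, pos_y_2 = 1, pos_z_2 = 1.5, depth_2 = 1.5, height_2 = 1.5, pos_y_3 = 5, radius_3 = 1, height_3 = 2, pos_x_4 = 7.5, pos_y_4 = 6, pos_z_4 = 8, depth_4 = 2.5, height_4 = 2, pos_x_5 = 6, pos_y_5 = 4, pos_z_5 = 3, width_5 = 2.5, depth_5 = 3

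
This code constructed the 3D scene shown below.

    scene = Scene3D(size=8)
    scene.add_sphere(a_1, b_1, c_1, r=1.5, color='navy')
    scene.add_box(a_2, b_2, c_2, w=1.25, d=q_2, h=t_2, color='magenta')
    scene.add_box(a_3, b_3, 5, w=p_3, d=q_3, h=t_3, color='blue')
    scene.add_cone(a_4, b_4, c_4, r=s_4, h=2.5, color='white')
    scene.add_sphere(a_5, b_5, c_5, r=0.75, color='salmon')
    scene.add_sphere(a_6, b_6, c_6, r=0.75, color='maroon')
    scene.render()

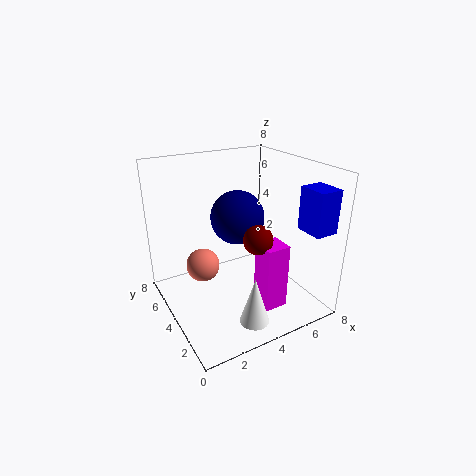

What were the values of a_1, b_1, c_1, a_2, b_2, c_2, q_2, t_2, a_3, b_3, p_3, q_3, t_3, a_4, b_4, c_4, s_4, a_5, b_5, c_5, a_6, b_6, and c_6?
a_1 = 4.25, b_1 = 4.5, c_1 = 5, a_2 = 4, b_2 = 1, c_2 = 1, q_2 = 1.25, t_2 = 3.5, a_3 = 6.25, b_3 = 0.25, p_3 = 1.25, q_3 = 1.5, t_3 = 2.25, a_4 = 3.25, b_4 = 1, c_4 = 0.75, s_4 = 0.75, a_5 = 1, b_5 = 2, c_5 = 4.25, a_6 = 4, b_6 = 2, c_6 = 4.75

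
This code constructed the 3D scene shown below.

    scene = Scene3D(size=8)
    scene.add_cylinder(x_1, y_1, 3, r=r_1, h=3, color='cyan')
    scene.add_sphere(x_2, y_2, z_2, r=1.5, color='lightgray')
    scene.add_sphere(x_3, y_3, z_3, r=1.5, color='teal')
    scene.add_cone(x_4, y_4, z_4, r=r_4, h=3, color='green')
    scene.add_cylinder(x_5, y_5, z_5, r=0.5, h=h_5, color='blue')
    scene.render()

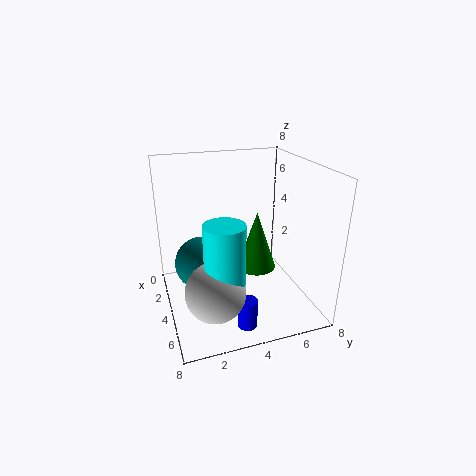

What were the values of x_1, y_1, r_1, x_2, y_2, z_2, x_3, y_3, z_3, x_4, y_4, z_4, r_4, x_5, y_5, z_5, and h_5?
x_1 = 6.5; y_1 = 2.5; r_1 = 1; x_2 = 6.5; y_2 = 2; z_2 = 2.5; x_3 = 3.5; y_3 = 2; z_3 = 2.5; x_4 = 5.5; y_4 = 4.5; z_4 = 3; r_4 = 1; x_5 = 7; y_5 = 3.5; z_5 = 0.5; h_5 = 1.5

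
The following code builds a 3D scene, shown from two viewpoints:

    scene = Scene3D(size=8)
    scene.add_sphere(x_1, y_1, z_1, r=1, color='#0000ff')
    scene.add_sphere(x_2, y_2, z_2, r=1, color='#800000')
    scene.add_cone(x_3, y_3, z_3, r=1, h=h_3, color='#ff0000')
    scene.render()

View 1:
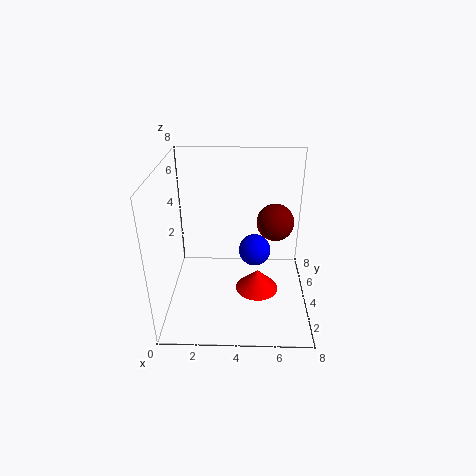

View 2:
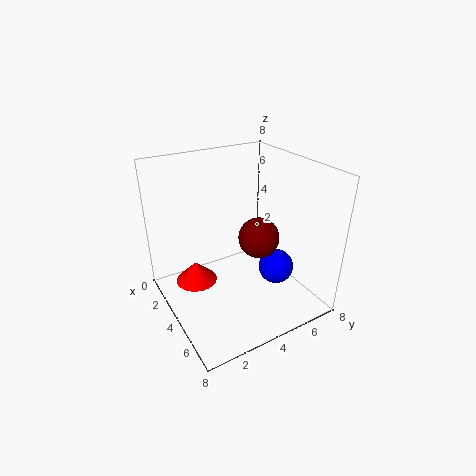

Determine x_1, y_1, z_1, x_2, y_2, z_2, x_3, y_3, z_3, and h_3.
x_1 = 5
y_1 = 6
z_1 = 2
x_2 = 6
y_2 = 4
z_2 = 5
x_3 = 5
y_3 = 1
z_3 = 3
h_3 = 1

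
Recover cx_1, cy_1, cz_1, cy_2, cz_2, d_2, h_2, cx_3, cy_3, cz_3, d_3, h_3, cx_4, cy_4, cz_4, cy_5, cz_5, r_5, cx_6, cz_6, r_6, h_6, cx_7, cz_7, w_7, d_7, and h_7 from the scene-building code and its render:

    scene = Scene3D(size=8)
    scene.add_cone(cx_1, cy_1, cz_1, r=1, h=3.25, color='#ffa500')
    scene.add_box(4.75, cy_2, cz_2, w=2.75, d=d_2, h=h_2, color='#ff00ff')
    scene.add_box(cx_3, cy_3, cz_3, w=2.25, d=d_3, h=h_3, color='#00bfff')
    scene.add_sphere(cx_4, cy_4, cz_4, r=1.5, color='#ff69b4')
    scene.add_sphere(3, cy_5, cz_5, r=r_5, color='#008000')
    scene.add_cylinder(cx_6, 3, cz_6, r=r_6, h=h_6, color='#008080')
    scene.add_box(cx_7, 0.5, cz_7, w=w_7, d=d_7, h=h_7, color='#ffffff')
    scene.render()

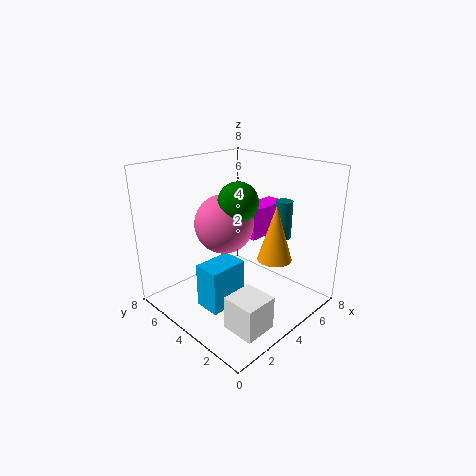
cx_1 = 5.75, cy_1 = 2.75, cz_1 = 2.5, cy_2 = 3.5, cz_2 = 3.75, d_2 = 1.25, h_2 = 1.75, cx_3 = 1.75, cy_3 = 3.5, cz_3 = 0.25, d_3 = 1.5, h_3 = 2.5, cx_4 = 2.75, cy_4 = 3.75, cz_4 = 5.25, cy_5 = 3, cz_5 = 6.5, r_5 = 1, cx_6 = 6.75, cz_6 = 3.5, r_6 = 0.5, h_6 = 2.25, cx_7 = 1.25, cz_7 = 0.5, w_7 = 1.75, d_7 = 1.75, h_7 = 1.75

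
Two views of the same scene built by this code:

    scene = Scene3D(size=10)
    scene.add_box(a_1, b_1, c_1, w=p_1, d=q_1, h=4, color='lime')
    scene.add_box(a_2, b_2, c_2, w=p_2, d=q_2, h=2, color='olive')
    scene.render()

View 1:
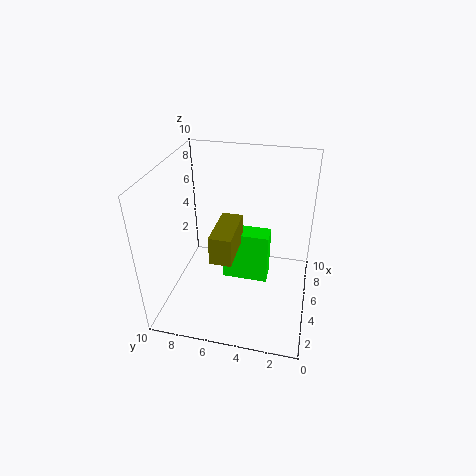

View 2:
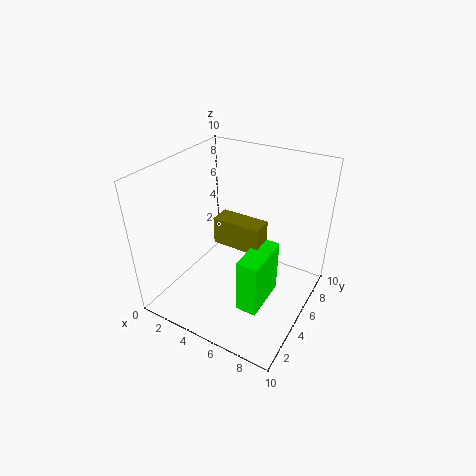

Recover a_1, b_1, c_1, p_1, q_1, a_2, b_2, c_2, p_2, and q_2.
a_1 = 6, b_1 = 3, c_1 = 0.5, p_1 = 1.5, q_1 = 3.5, a_2 = 3, b_2 = 5, c_2 = 4, p_2 = 3.5, q_2 = 1.5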